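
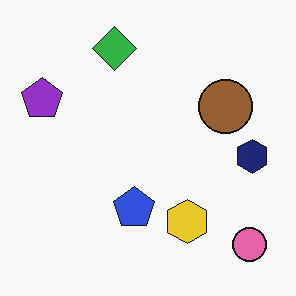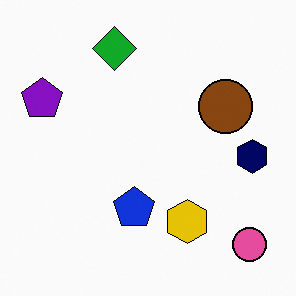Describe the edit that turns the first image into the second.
The image was given slightly increased contrast.

Tones are pushed away from mid-grey across the whole image — a global contrast change.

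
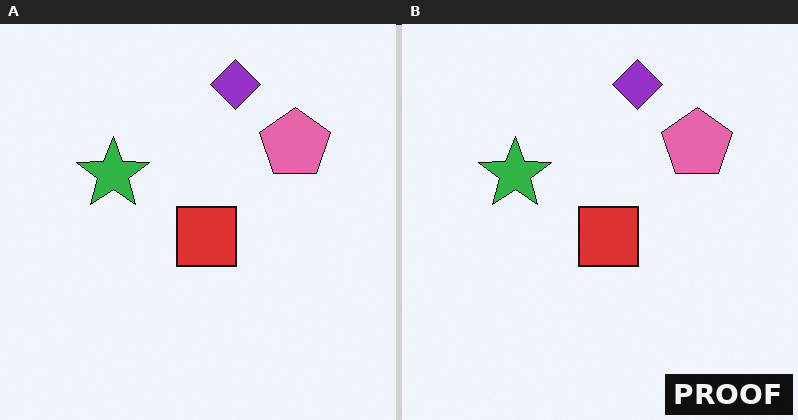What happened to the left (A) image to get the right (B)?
This is the original image watermarked with the text "PROOF" in the lower-right corner.

A dark label reading "PROOF" appears in the lower-right corner.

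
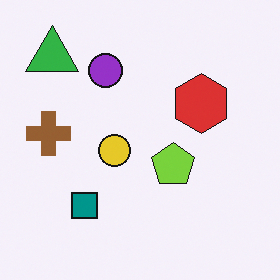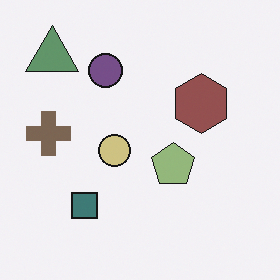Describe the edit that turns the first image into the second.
The second image is the first heavily desaturated.

All colors are more muted and greyish — a global saturation change.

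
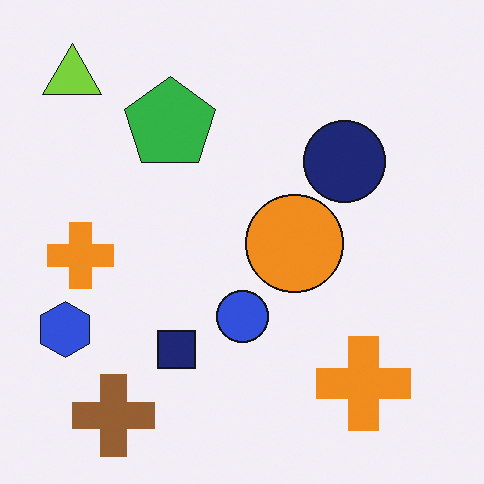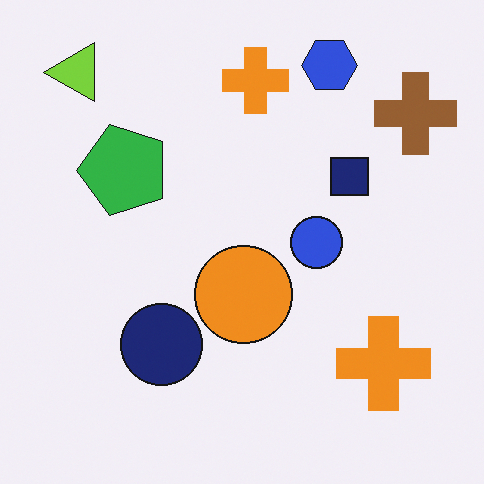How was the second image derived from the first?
The second image is the first transposed (reflected across the top-left ↔ bottom-right diagonal).

Shapes have swapped their row and column positions — what was in the top-right is now in the bottom-left — a diagonal reflection.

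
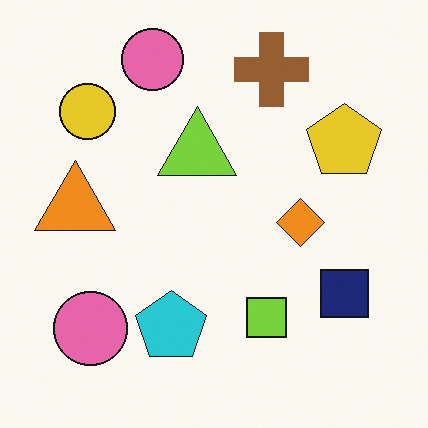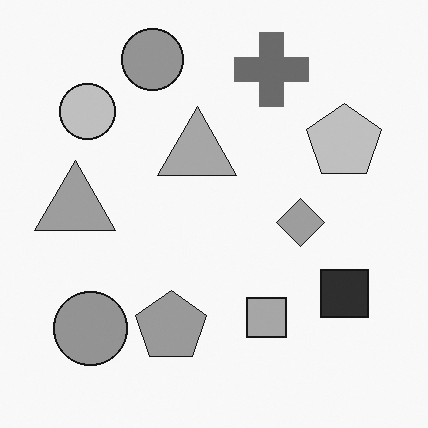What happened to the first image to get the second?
The second image is the first converted to grayscale.

All color is removed — every shape is now a shade of grey.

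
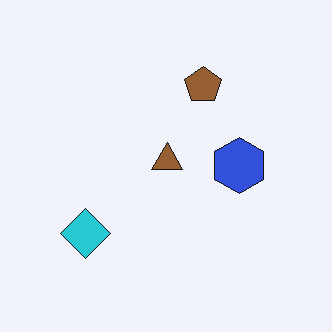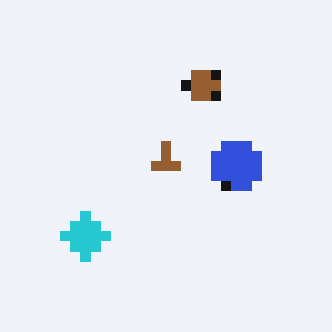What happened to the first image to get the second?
The transformation is: coarsely pixelated.

Shapes are reduced to large square blocks; fine edges and outlines are lost — a downscale-then-upscale (mosaic) effect.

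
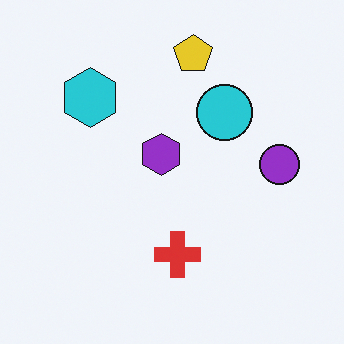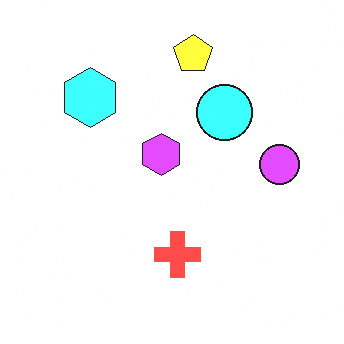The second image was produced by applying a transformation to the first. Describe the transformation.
Substantially brightened.

Every pixel — background and shapes alike — is uniformly brightened.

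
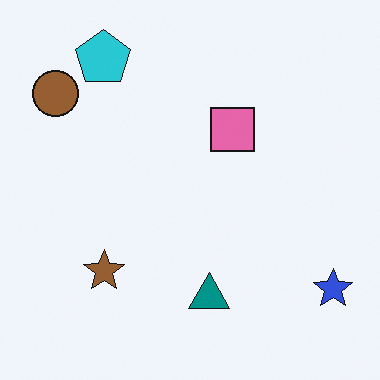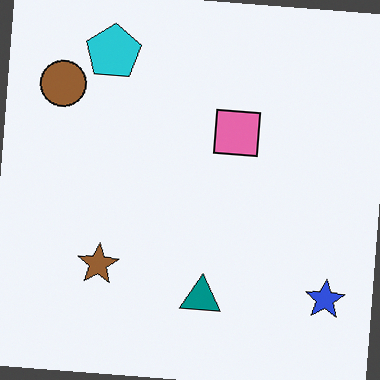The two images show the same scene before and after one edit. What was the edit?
The second image is the first rotated clockwise by a slight angle.

Every shape is tilted by the same angle and the image corners show triangular fill wedges — a whole-image rotation by a non-right angle.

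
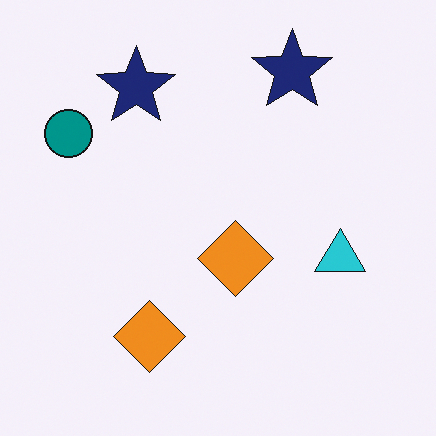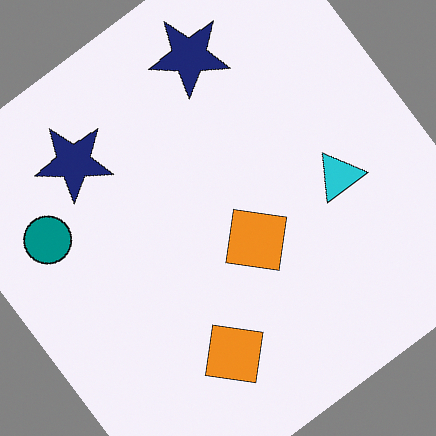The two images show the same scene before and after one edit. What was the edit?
It was rotated counter-clockwise by a large amount — several tens of degrees.

Every shape is tilted by the same angle and the image corners show triangular fill wedges — a whole-image rotation by a non-right angle.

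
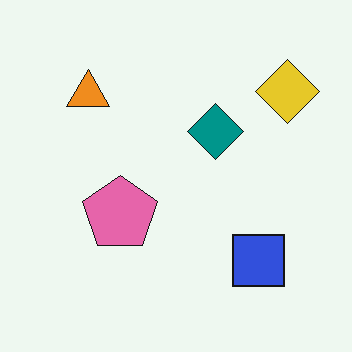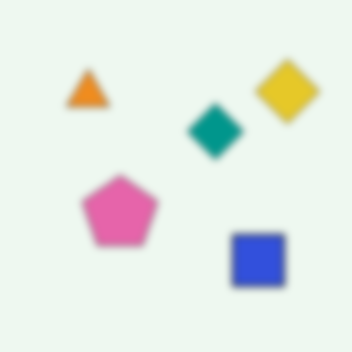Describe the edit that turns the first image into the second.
It was noticeably gaussian-blurred.

Shape edges and outlines are uniformly softened across the whole image.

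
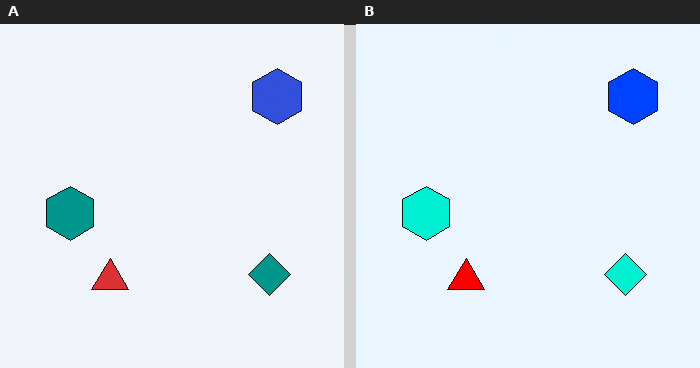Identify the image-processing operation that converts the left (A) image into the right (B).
It was heavily oversaturated.

All colors are more vivid — a global saturation change.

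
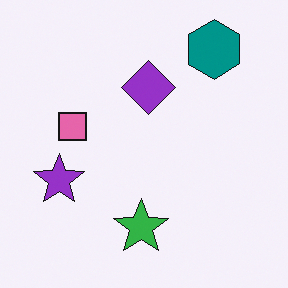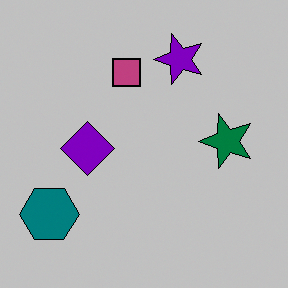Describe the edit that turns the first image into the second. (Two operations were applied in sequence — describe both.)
The image was transposed (reflected across the top-left ↔ bottom-right diagonal), then aggressively posterized.

Shapes have swapped their row and column positions — what was in the top-right is now in the bottom-left — a diagonal reflection. Each flat color has snapped to a coarser quantized level — most visibly, the near-white background has dropped to a flat grey.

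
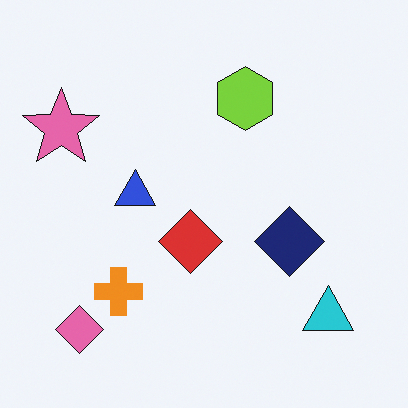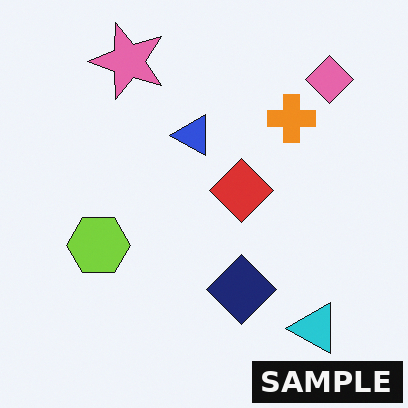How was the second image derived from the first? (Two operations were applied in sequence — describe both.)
It was transposed (reflected across the top-left ↔ bottom-right diagonal), then watermarked with the text "SAMPLE" in the lower-right corner.

Shapes have swapped their row and column positions — what was in the top-right is now in the bottom-left — a diagonal reflection. A dark label reading "SAMPLE" appears in the lower-right corner.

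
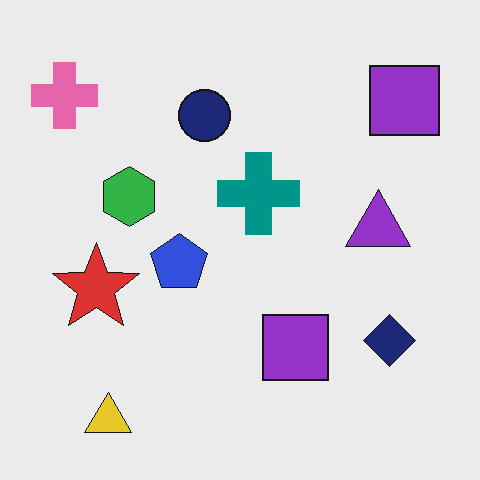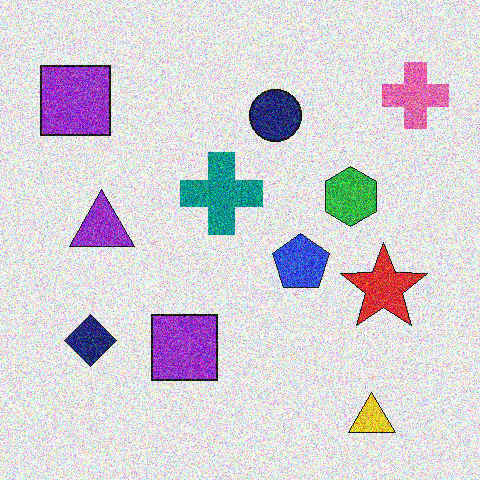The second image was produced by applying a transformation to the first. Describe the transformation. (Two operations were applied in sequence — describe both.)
The image was flipped horizontally (left ↔ right), then degraded with heavy additive noise.

The pink cross is in the top-left of the first image and the top-right of the second — shapes on opposite sides of the vertical midline have swapped in a mirror flip. Random speckle covers the whole image, including the flat background.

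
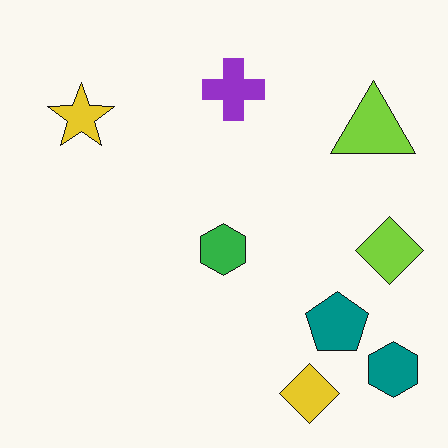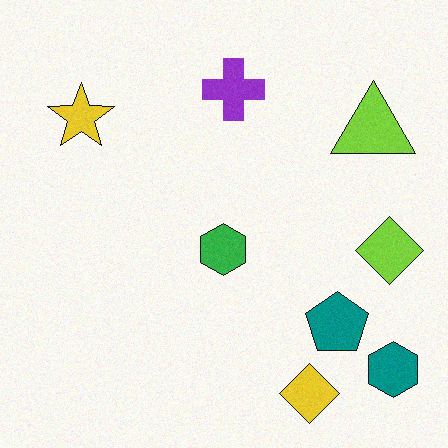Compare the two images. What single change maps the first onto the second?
This is the original image degraded with subtle gaussian noise.

Random speckle covers the whole image, including the flat background.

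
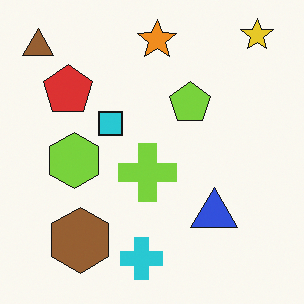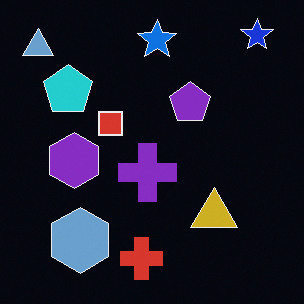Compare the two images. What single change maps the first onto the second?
The transformation is: color-inverted (negative).

The light background has become dark and every shape's color is its complement — a photographic negative.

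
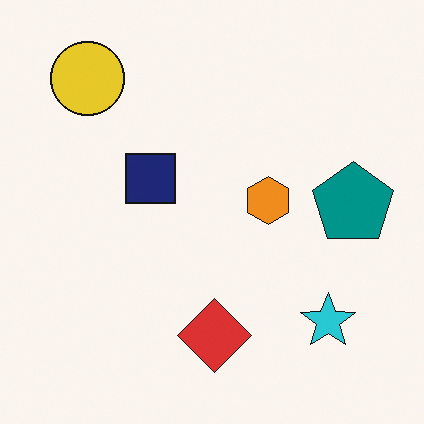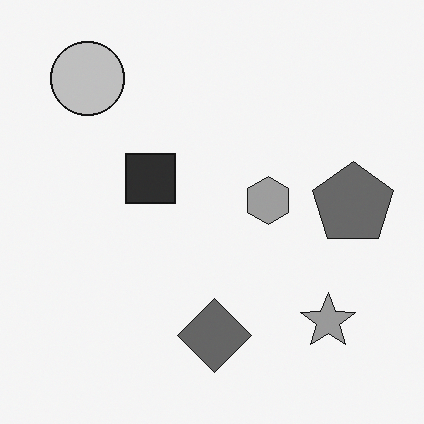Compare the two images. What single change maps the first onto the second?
The transformation is: converted to grayscale.

All color is removed — every shape is now a shade of grey.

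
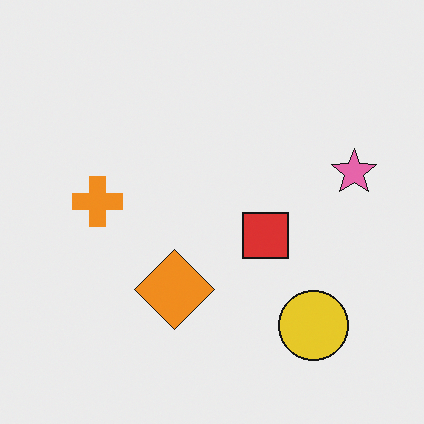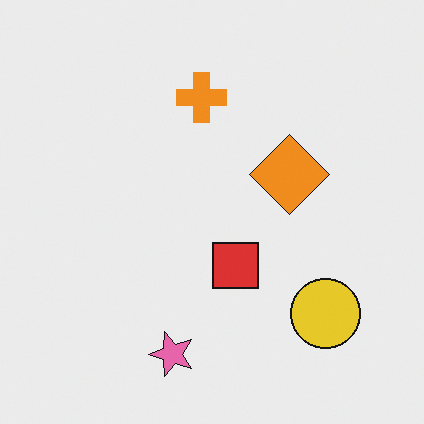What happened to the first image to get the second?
This is the original image transposed (reflected across the top-left ↔ bottom-right diagonal).

Shapes have swapped their row and column positions — what was in the top-right is now in the bottom-left — a diagonal reflection.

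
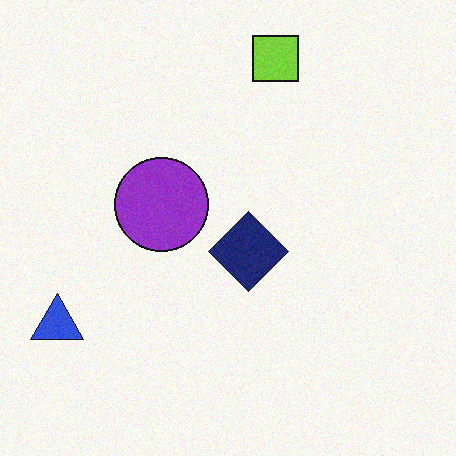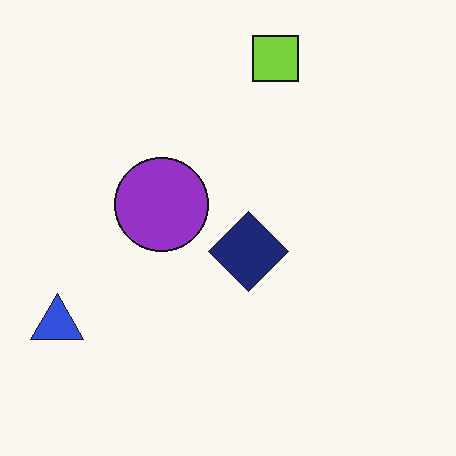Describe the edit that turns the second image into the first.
The first image is the second degraded with subtle gaussian noise.

Random speckle covers the whole image, including the flat background.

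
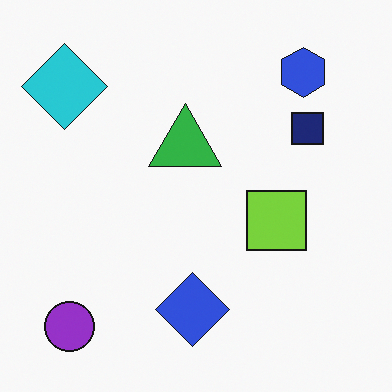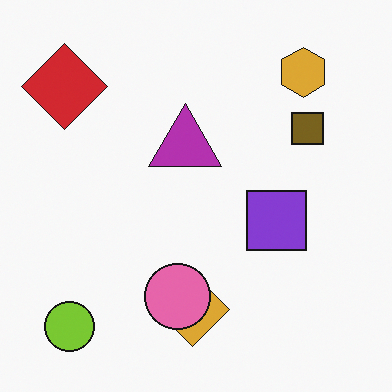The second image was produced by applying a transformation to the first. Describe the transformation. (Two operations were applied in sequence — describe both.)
It was hue-shifted through roughly half the color wheel, then overlaid with an additional pink circle.

Every shape's color has rotated by the same amount around the hue wheel — a uniform hue shift. A pink circle appears in the second image that is absent from the first.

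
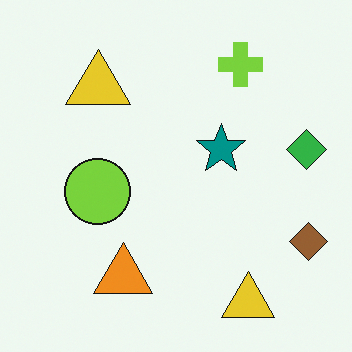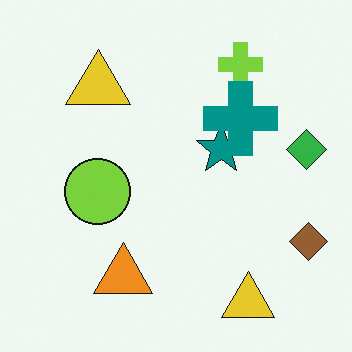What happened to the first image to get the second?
It was overlaid with an additional teal cross.

A teal cross appears in the second image that is absent from the first.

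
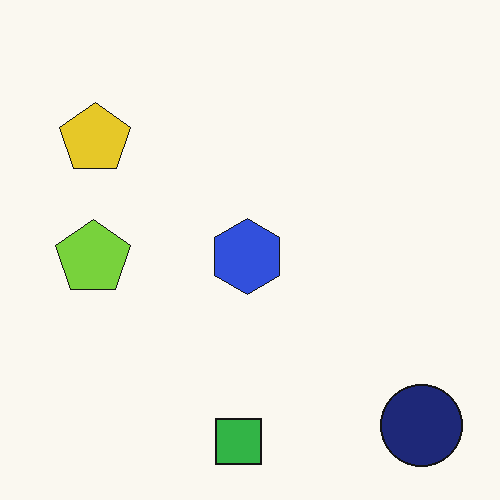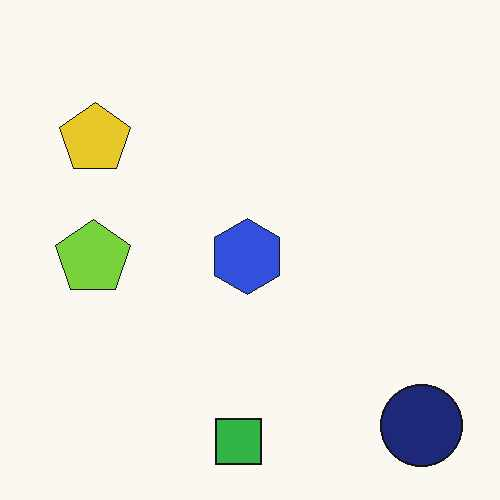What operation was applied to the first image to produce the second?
It was given moderate JPEG compression.

Blocky 8×8 compression artifacts appear around shape edges and the flat background shows ringing — characteristic JPEG degradation.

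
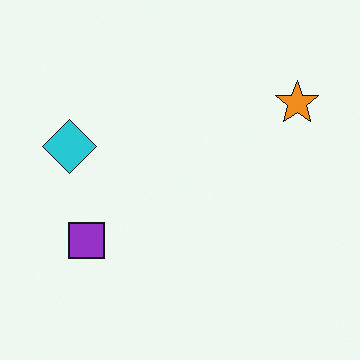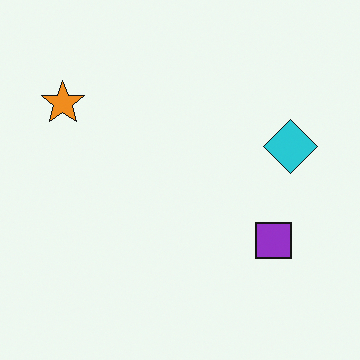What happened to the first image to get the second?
The image was flipped horizontally (left ↔ right).

The orange star is in the top-right of the first image and the top-left of the second — shapes on opposite sides of the vertical midline have swapped in a mirror flip.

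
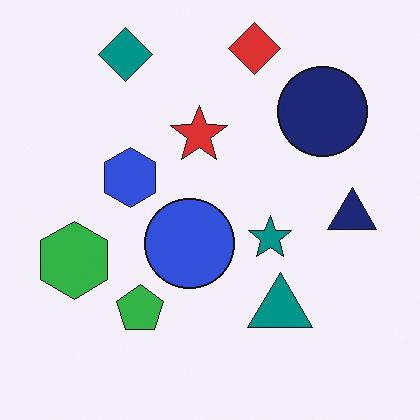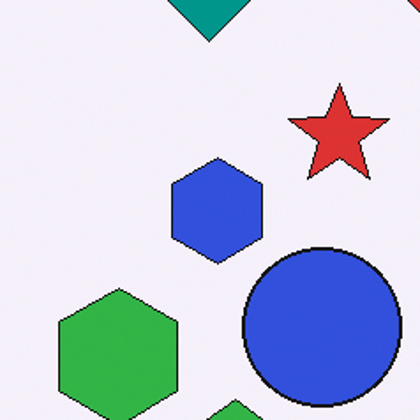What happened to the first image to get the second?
This is the original image cropped tightly and scaled back up.

The visible shapes are larger and the field of view is narrower; shapes near the original edges may be partly or wholly outside the frame — a crop-and-rescale.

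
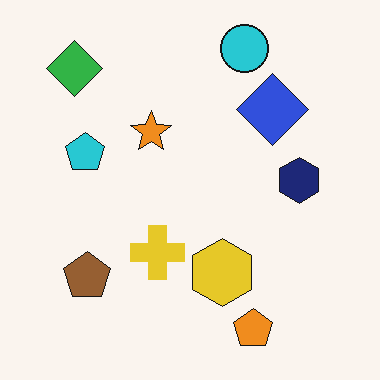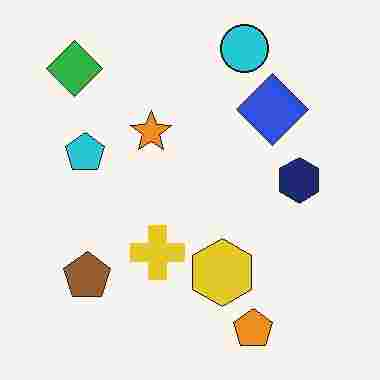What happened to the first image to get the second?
The second image is the first heavily JPEG-compressed with obvious blocking artifacts.

Blocky 8×8 compression artifacts appear around shape edges and the flat background shows ringing — characteristic JPEG degradation.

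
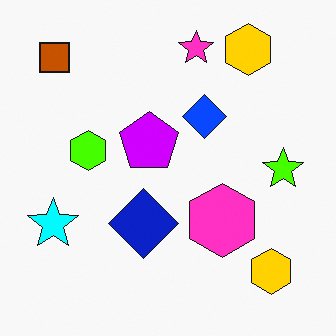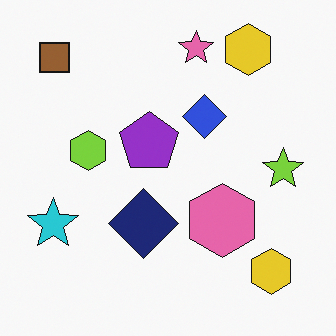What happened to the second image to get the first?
Made much more vivid (saturation change).

All colors are more vivid — a global saturation change.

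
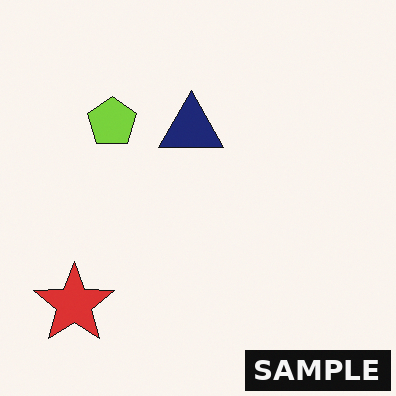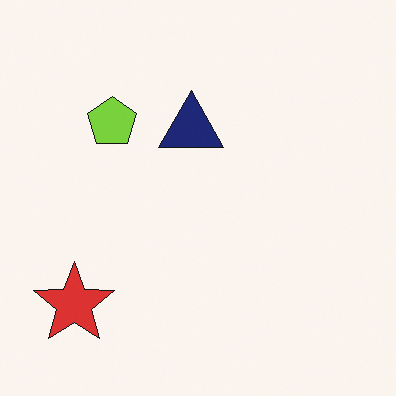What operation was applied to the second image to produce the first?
It was watermarked with the text "SAMPLE" in the lower-right corner.

A dark label reading "SAMPLE" appears in the lower-right corner.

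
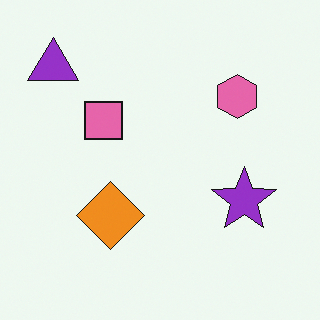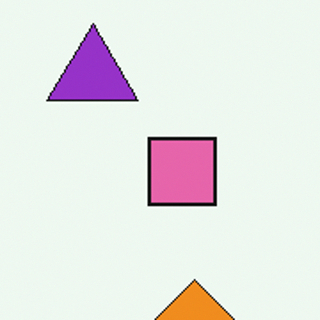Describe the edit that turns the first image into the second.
It was cropped tightly and scaled back up.

The visible shapes are larger and the field of view is narrower; shapes near the original edges may be partly or wholly outside the frame — a crop-and-rescale.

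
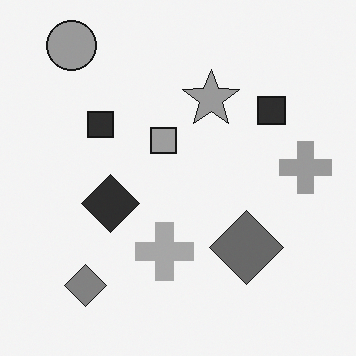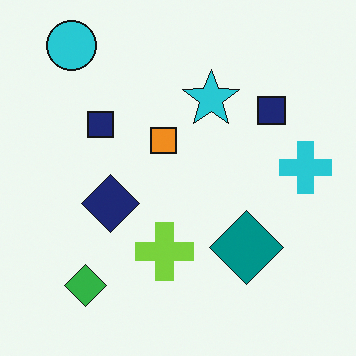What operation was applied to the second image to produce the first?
It was converted to grayscale.

All color is removed — every shape is now a shade of grey.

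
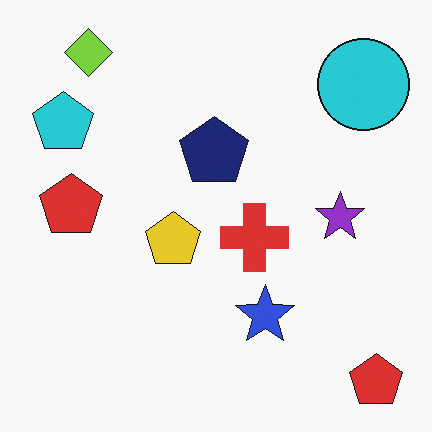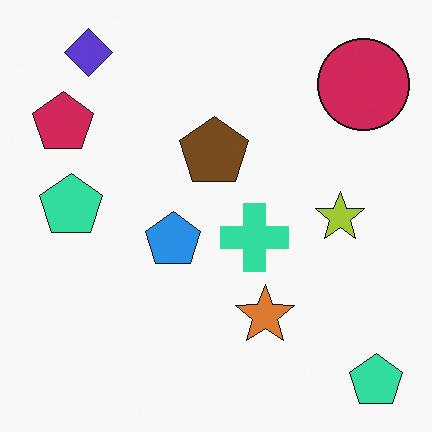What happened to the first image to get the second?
The image was hue-shifted by a large amount.

Every shape's color has rotated by the same amount around the hue wheel — a uniform hue shift.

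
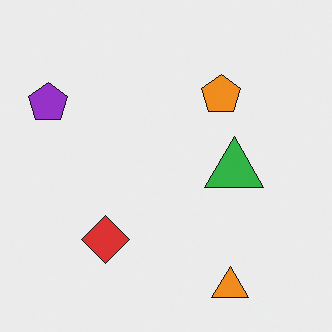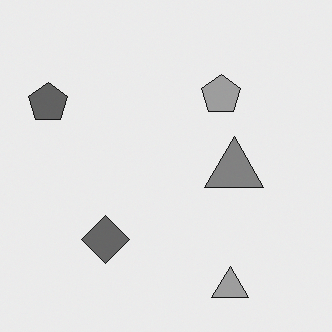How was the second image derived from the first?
Converted to grayscale.

All color is removed — every shape is now a shade of grey.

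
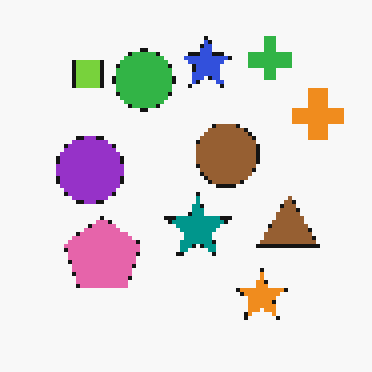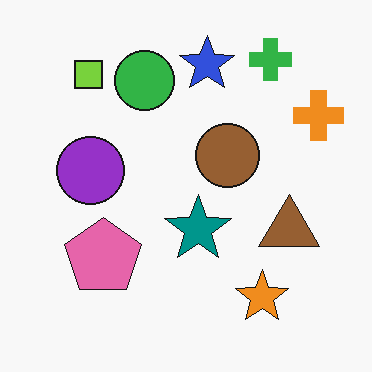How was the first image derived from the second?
Mildly pixelated.

Shapes are reduced to large square blocks; fine edges and outlines are lost — a downscale-then-upscale (mosaic) effect.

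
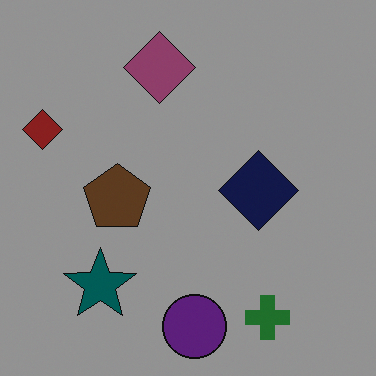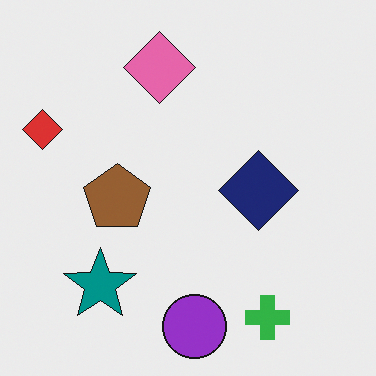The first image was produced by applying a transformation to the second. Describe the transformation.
The transformation is: darkened a lot.

Every pixel — background and shapes alike — is uniformly darkened.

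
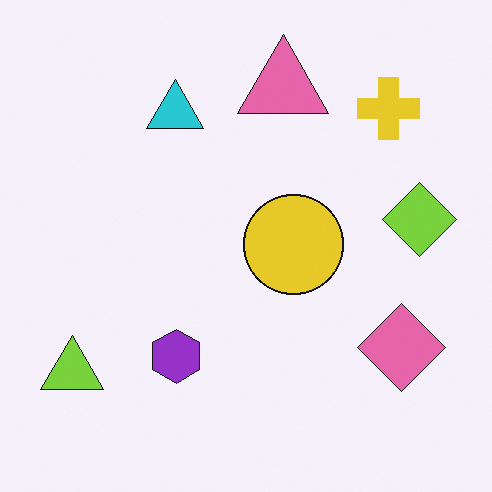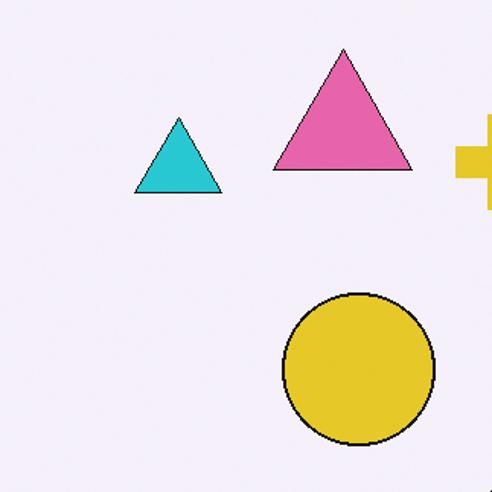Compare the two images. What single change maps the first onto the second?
The transformation is: cropped to a modestly smaller region and rescaled.

The visible shapes are larger and the field of view is narrower; shapes near the original edges may be partly or wholly outside the frame — a crop-and-rescale.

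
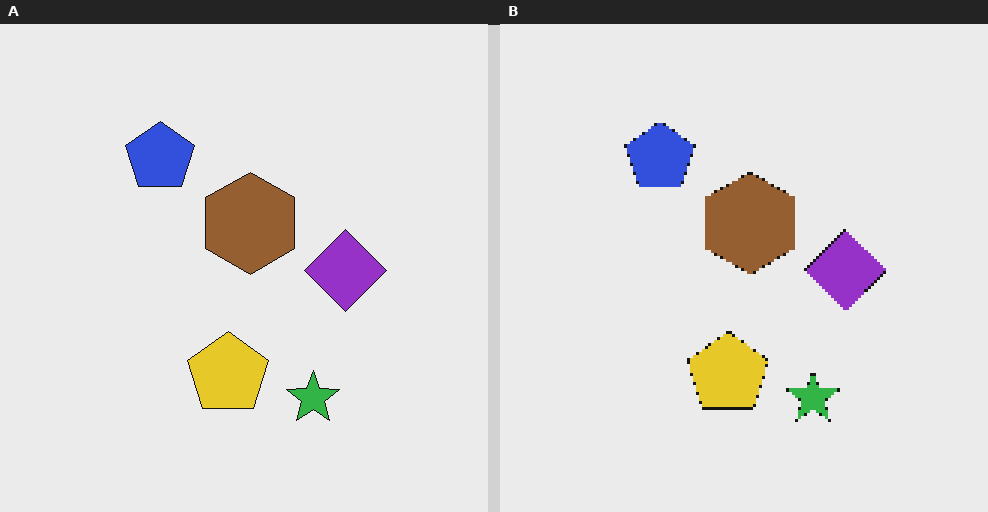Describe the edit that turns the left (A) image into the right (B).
The image was mildly pixelated.

Shapes are reduced to large square blocks; fine edges and outlines are lost — a downscale-then-upscale (mosaic) effect.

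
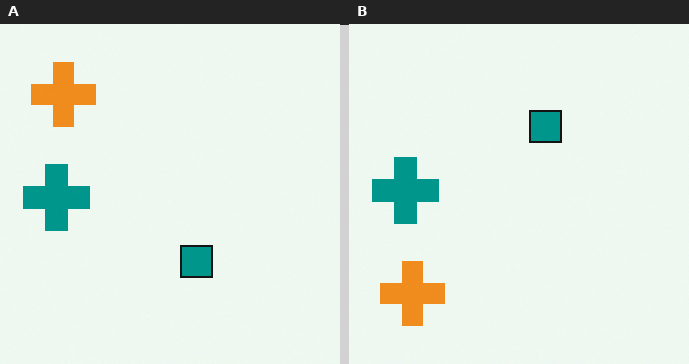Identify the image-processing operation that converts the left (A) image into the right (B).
The image was flipped vertically (top ↔ bottom).

The orange cross is in the top-left of the left (A) image and the bottom-left of the right (B) — shapes on opposite sides of the horizontal midline have swapped in a mirror flip.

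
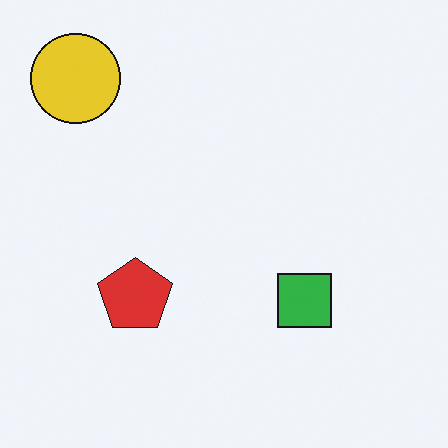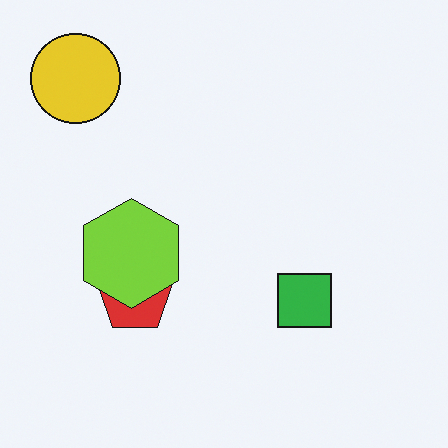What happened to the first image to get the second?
The transformation is: overlaid with an additional lime hexagon.

A lime hexagon appears in the second image that is absent from the first.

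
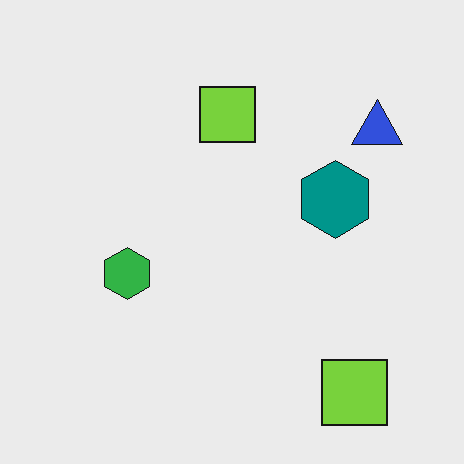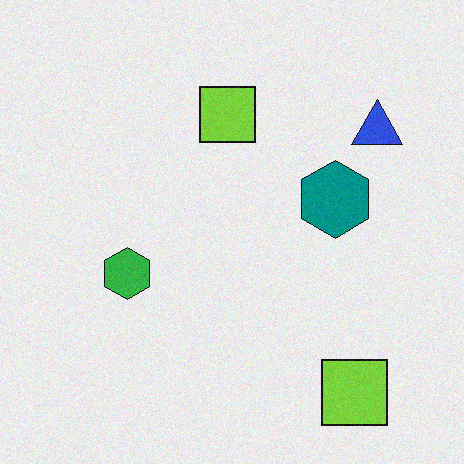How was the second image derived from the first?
Degraded with subtle gaussian noise.

Random speckle covers the whole image, including the flat background.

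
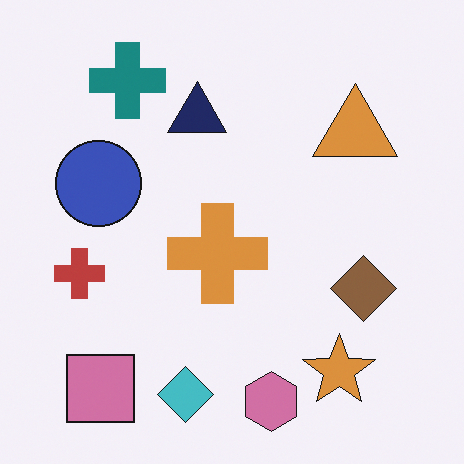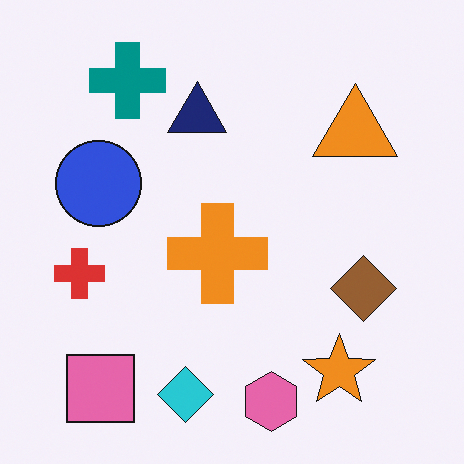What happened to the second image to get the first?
The image was slightly desaturated.

All colors are more muted and greyish — a global saturation change.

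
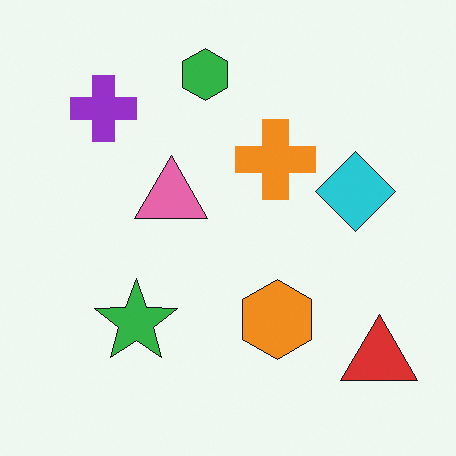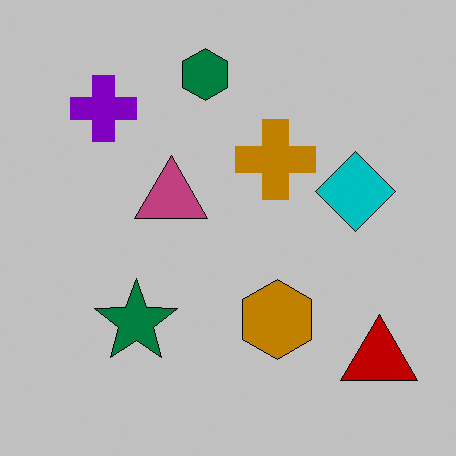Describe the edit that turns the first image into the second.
The image was aggressively posterized.

Each flat color has snapped to a coarser quantized level — most visibly, the near-white background has dropped to a flat grey.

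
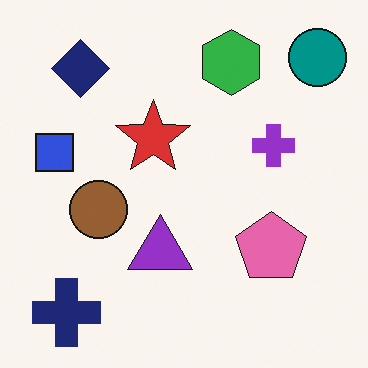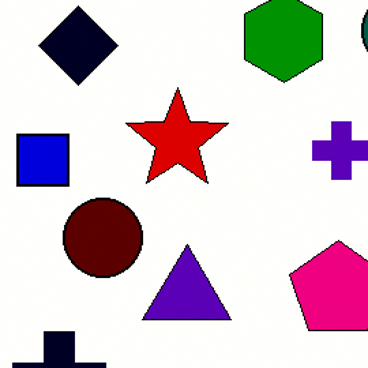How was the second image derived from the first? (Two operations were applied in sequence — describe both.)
Boosted in contrast, then cropped to a modestly smaller region and rescaled.

Tones are pushed away from mid-grey across the whole image — a global contrast change. The visible shapes are larger and the field of view is narrower; shapes near the original edges may be partly or wholly outside the frame — a crop-and-rescale.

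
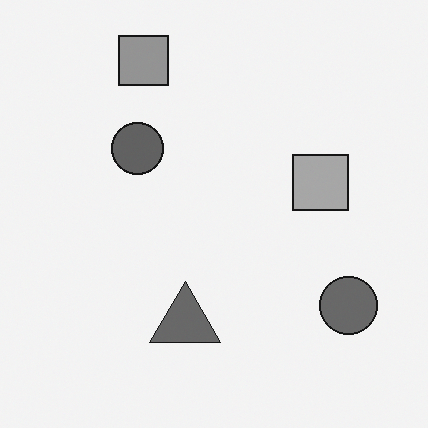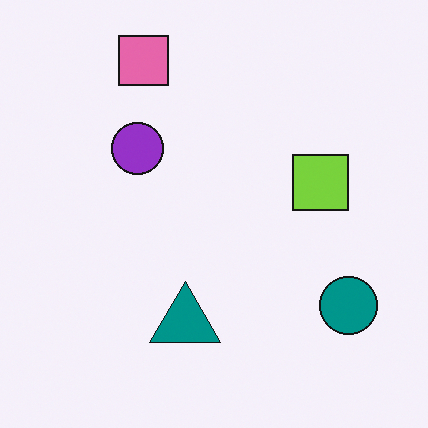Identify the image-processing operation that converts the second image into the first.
Converted to grayscale.

All color is removed — every shape is now a shade of grey.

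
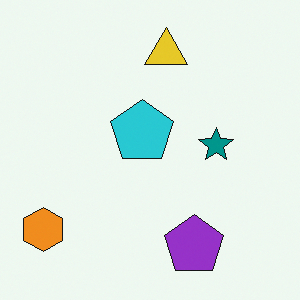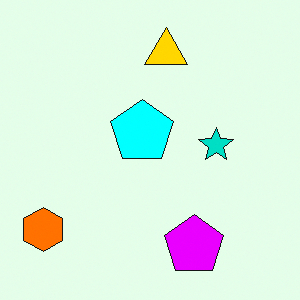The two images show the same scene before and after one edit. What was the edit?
The image was made much more vivid (saturation change).

All colors are more vivid — a global saturation change.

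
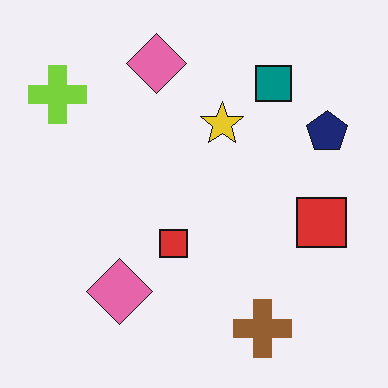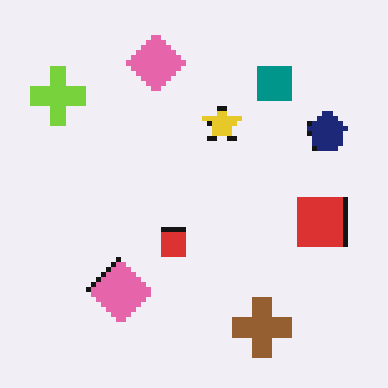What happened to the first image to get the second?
Mildly pixelated.

Shapes are reduced to large square blocks; fine edges and outlines are lost — a downscale-then-upscale (mosaic) effect.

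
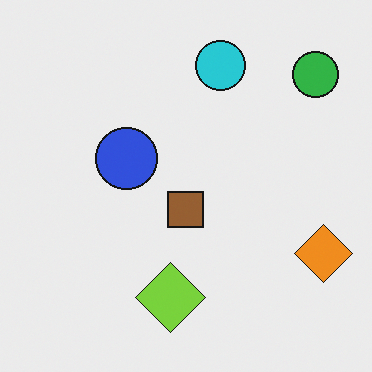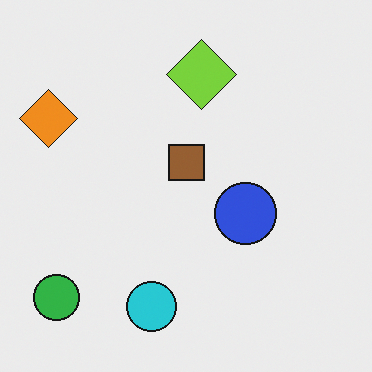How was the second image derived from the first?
This is the original image rotated 180°.

The green circle sits in the top-right of the first image and the bottom-left of the second — consistent with a whole-image 180° rotation.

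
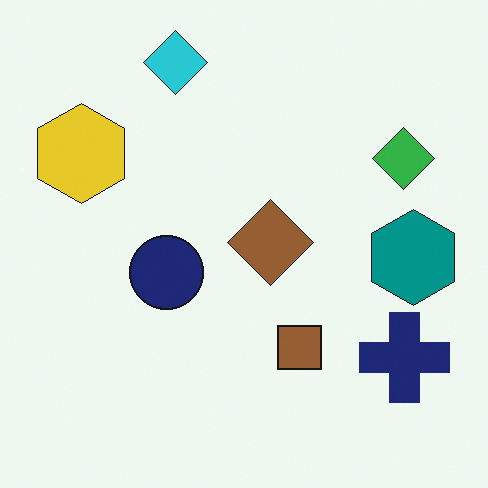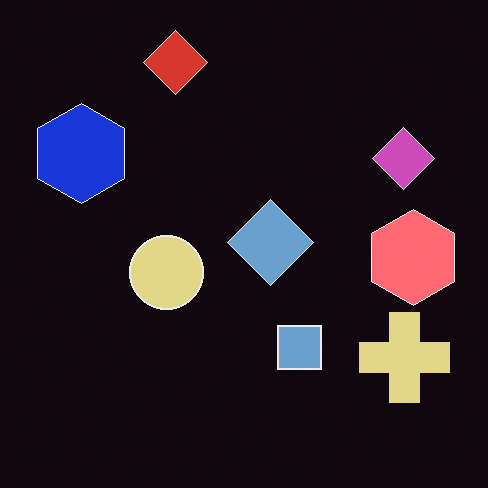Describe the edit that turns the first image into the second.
This is the original image color-inverted (negative).

The light background has become dark and every shape's color is its complement — a photographic negative.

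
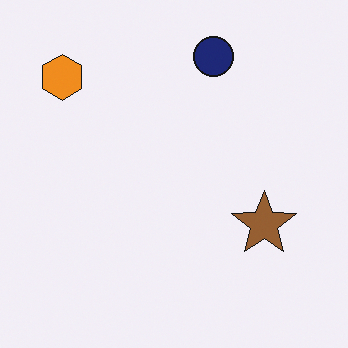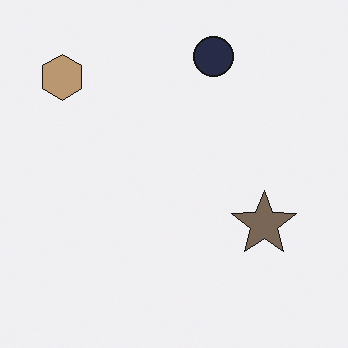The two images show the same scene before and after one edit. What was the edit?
The second image is the first heavily desaturated.

All colors are more muted and greyish — a global saturation change.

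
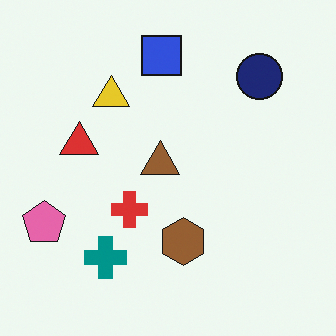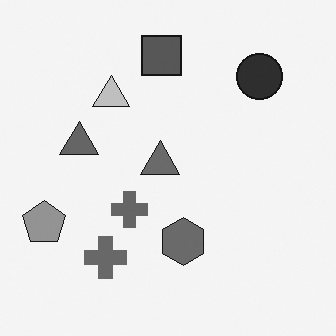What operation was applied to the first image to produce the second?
The second image is the first converted to grayscale.

All color is removed — every shape is now a shade of grey.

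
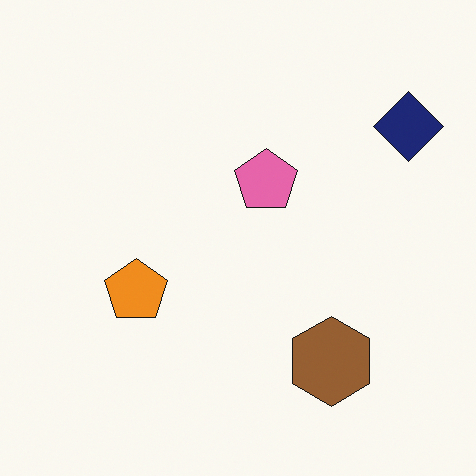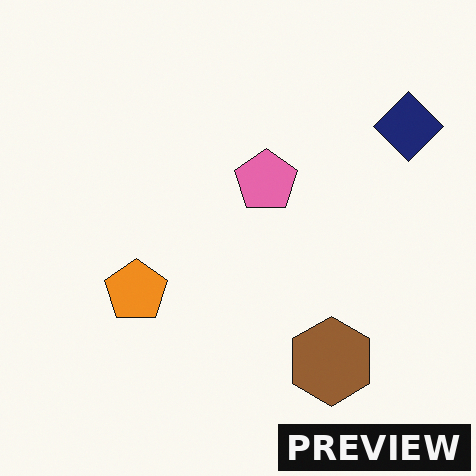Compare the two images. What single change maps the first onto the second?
The second image is the first watermarked with the text "PREVIEW" in the lower-right corner.

A dark label reading "PREVIEW" appears in the lower-right corner.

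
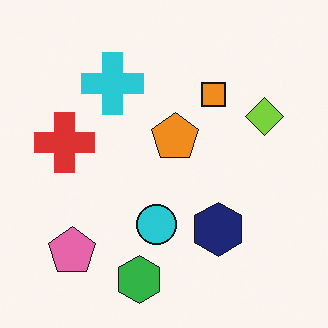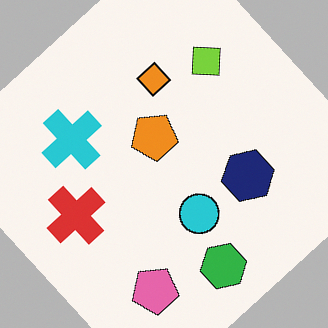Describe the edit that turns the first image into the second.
It was rotated counter-clockwise by a large amount — several tens of degrees.

Every shape is tilted by the same angle and the image corners show triangular fill wedges — a whole-image rotation by a non-right angle.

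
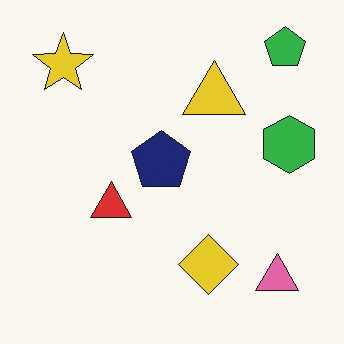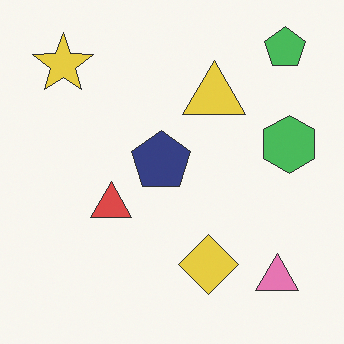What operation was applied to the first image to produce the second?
This is the original image given slightly reduced contrast.

Tones are pushed toward mid-grey across the whole image — a global contrast change.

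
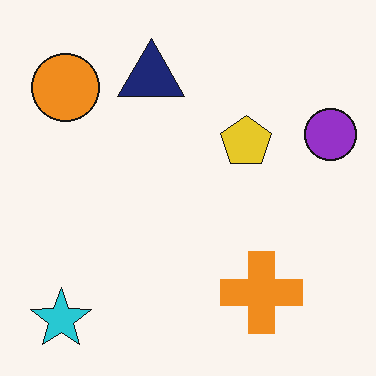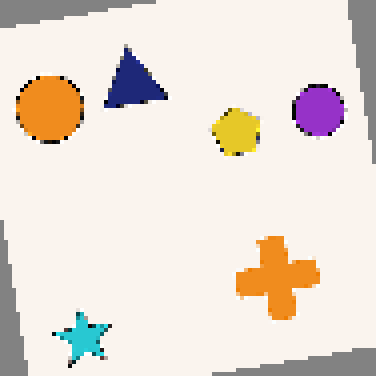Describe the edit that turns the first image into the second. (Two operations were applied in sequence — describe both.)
This is the original image rotated counter-clockwise by a slight angle, then lightly pixelated (a mild mosaic effect).

Every shape is tilted by the same angle and the image corners show triangular fill wedges — a whole-image rotation by a non-right angle. Shapes are reduced to large square blocks; fine edges and outlines are lost — a downscale-then-upscale (mosaic) effect.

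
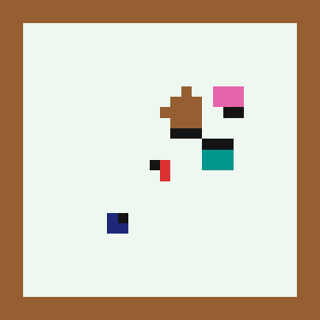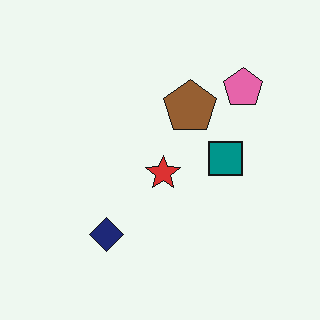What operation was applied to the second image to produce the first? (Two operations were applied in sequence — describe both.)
The transformation is: heavily pixelated into large blocks, then framed with a brown border.

Shapes are reduced to large square blocks; fine edges and outlines are lost — a downscale-then-upscale (mosaic) effect. A solid brown frame runs around the edge of the first image, with the content slightly shrunk inside it.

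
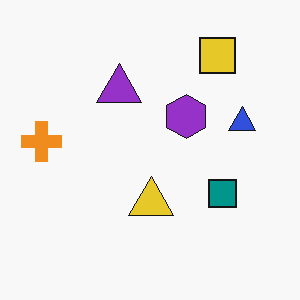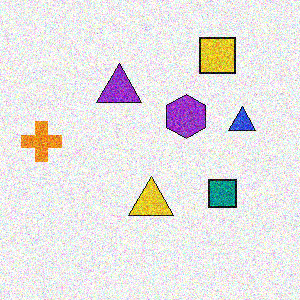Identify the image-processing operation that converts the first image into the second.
This is the original image degraded with a thick layer of grain.

Random speckle covers the whole image, including the flat background.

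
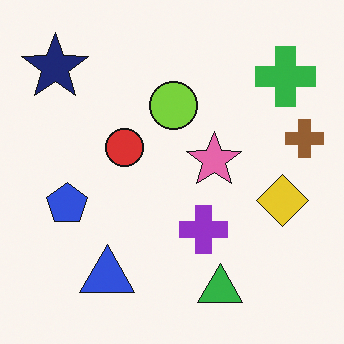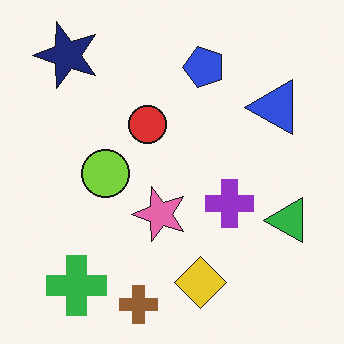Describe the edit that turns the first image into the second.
The transformation is: transposed (reflected across the top-left ↔ bottom-right diagonal).

Shapes have swapped their row and column positions — what was in the top-right is now in the bottom-left — a diagonal reflection.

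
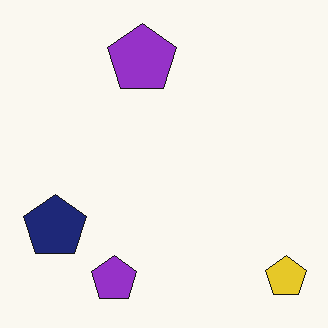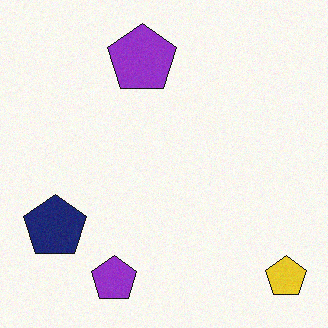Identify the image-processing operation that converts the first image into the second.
This is the original image degraded with subtle gaussian noise.

Random speckle covers the whole image, including the flat background.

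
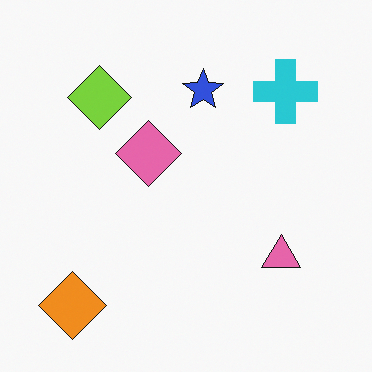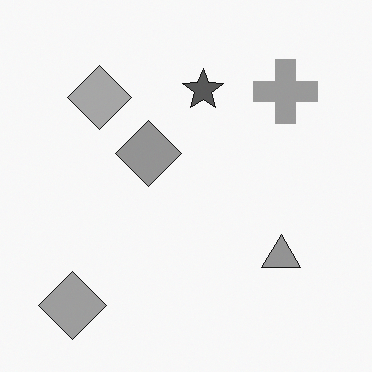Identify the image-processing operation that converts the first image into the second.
Converted to grayscale.

All color is removed — every shape is now a shade of grey.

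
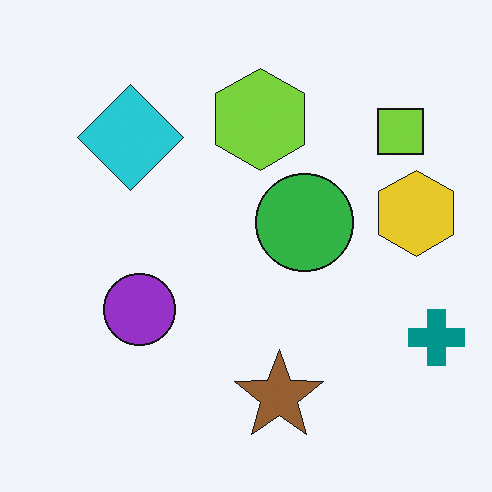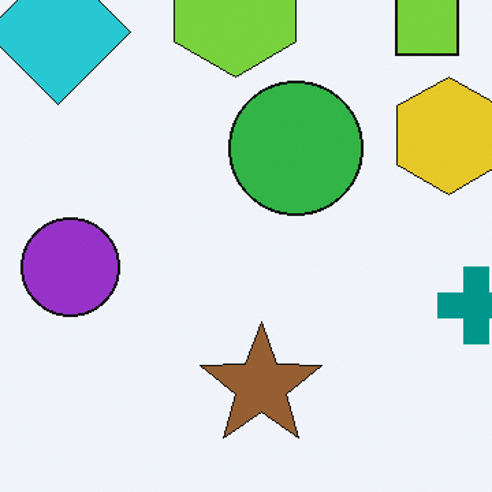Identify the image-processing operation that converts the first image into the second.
The transformation is: cropped to a modestly smaller region and rescaled.

The visible shapes are larger and the field of view is narrower; shapes near the original edges may be partly or wholly outside the frame — a crop-and-rescale.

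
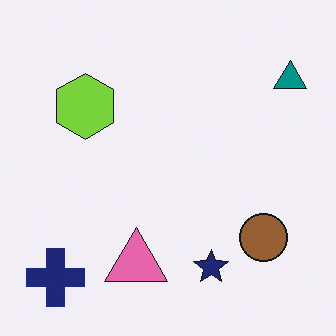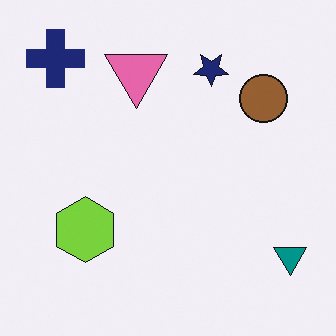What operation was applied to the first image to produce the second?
The second image is the first flipped vertically (top ↔ bottom).

The navy cross is in the bottom-left of the first image and the top-left of the second — shapes on opposite sides of the horizontal midline have swapped in a mirror flip.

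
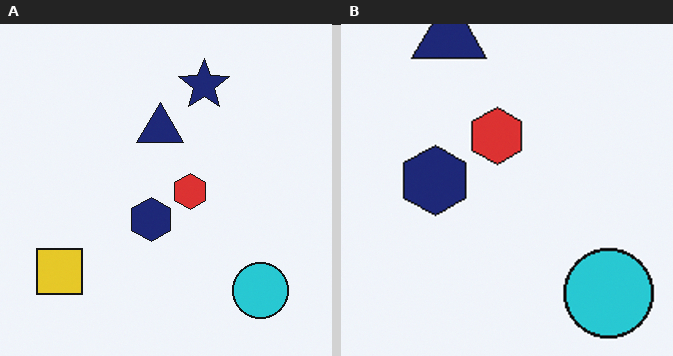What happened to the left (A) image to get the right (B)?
This is the original image cropped slightly and scaled back up.

The visible shapes are larger and the field of view is narrower; shapes near the original edges may be partly or wholly outside the frame — a crop-and-rescale.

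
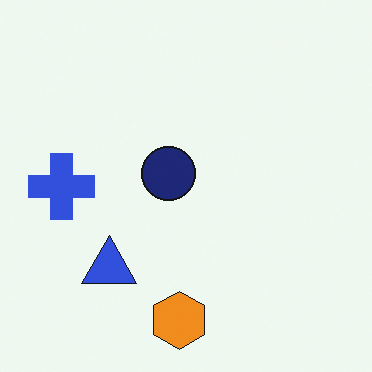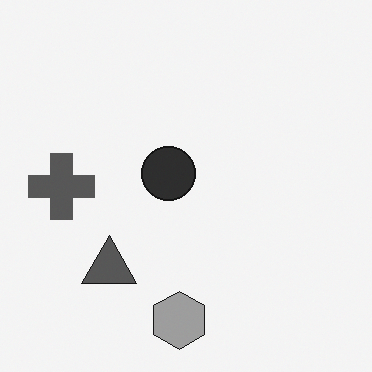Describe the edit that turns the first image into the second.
The transformation is: converted to grayscale.

All color is removed — every shape is now a shade of grey.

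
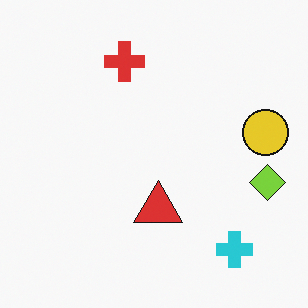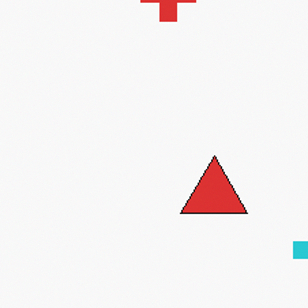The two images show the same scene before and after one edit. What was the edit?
The transformation is: cropped to a modestly smaller region and rescaled.

The visible shapes are larger and the field of view is narrower; shapes near the original edges may be partly or wholly outside the frame — a crop-and-rescale.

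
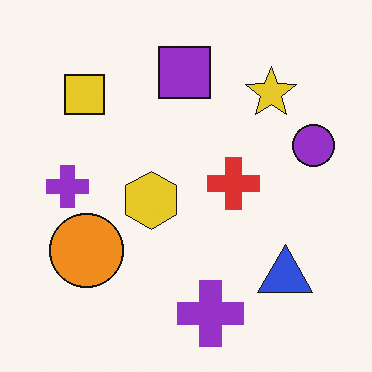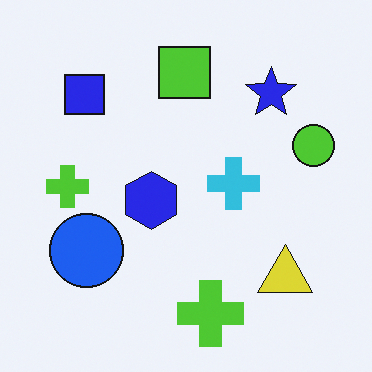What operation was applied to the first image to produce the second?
It was hue-shifted by a large amount.

Every shape's color has rotated by the same amount around the hue wheel — a uniform hue shift.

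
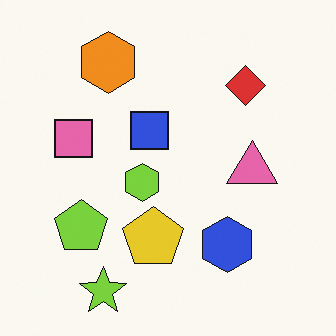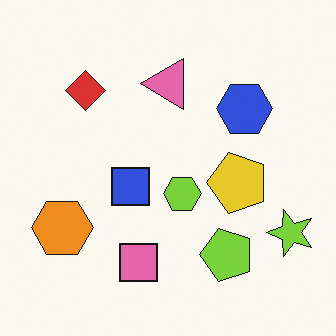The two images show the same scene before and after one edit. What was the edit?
The image was rotated 90° counter-clockwise.

The lime star sits in the bottom-left of the first image and the bottom-right of the second — consistent with a whole-image 90° counter-clockwise rotation.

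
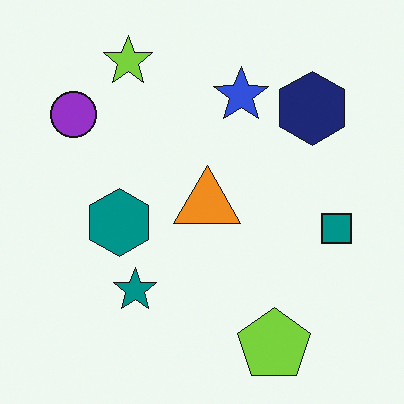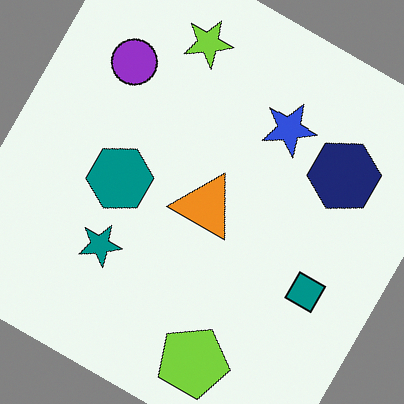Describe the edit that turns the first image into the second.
The second image is the first rotated clockwise by a clearly visible amount.

Every shape is tilted by the same angle and the image corners show triangular fill wedges — a whole-image rotation by a non-right angle.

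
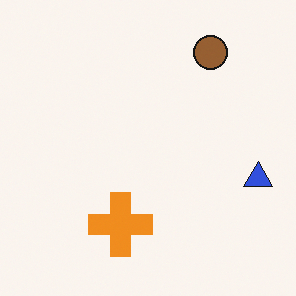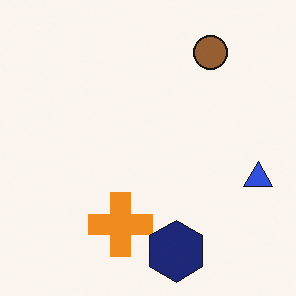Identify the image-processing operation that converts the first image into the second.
The second image is the first overlaid with an additional navy hexagon.

A navy hexagon appears in the second image that is absent from the first.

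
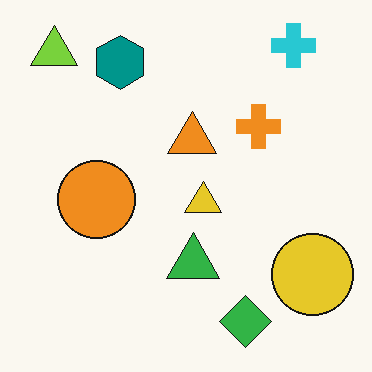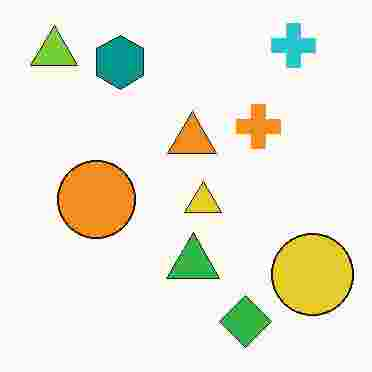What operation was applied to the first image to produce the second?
The transformation is: heavily JPEG-compressed with obvious blocking artifacts.

Blocky 8×8 compression artifacts appear around shape edges and the flat background shows ringing — characteristic JPEG degradation.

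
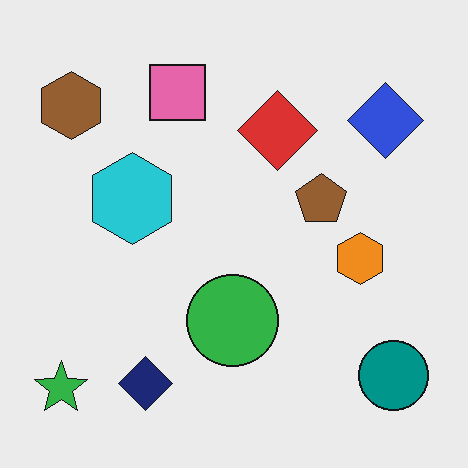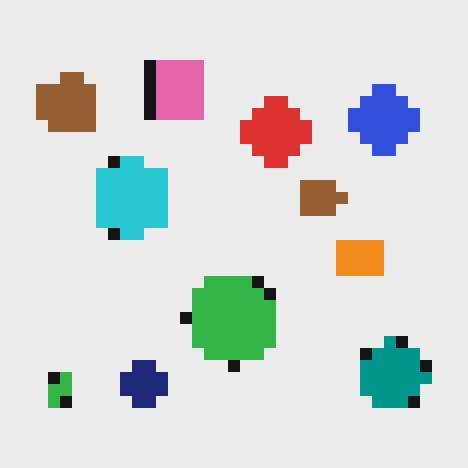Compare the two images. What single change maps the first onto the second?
The image was coarsely pixelated.

Shapes are reduced to large square blocks; fine edges and outlines are lost — a downscale-then-upscale (mosaic) effect.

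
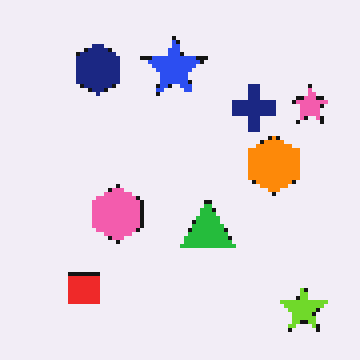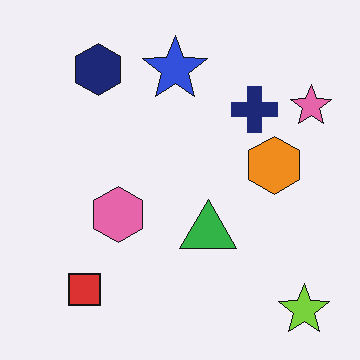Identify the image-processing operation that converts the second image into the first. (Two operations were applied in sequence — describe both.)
Lightly pixelated (a mild mosaic effect), then slightly oversaturated.

Shapes are reduced to large square blocks; fine edges and outlines are lost — a downscale-then-upscale (mosaic) effect. All colors are more vivid — a global saturation change.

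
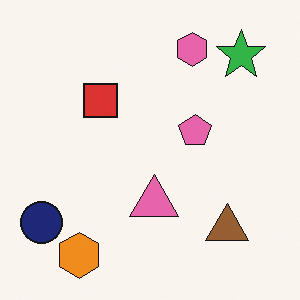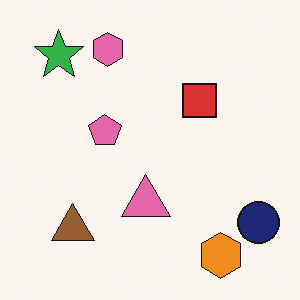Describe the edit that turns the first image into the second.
The transformation is: flipped horizontally (left ↔ right).

The navy circle is in the bottom-left of the first image and the bottom-right of the second — shapes on opposite sides of the vertical midline have swapped in a mirror flip.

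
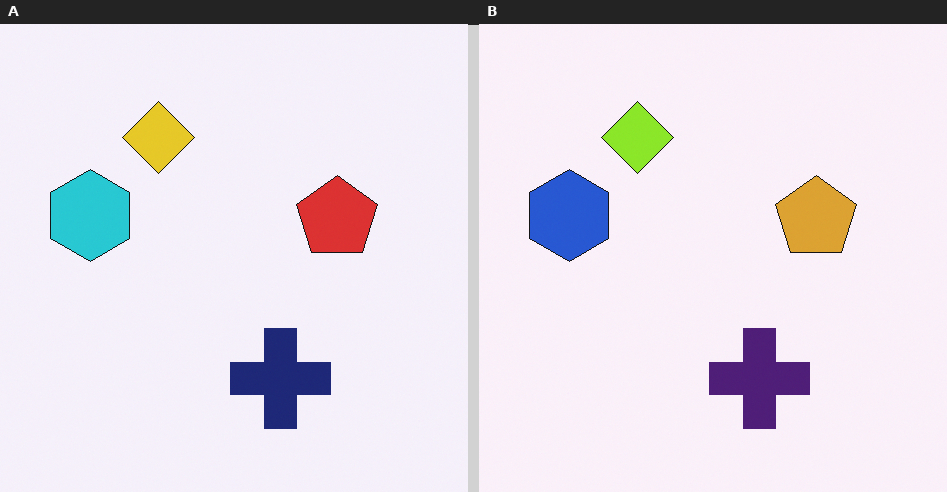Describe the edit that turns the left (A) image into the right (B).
The transformation is: hue-shifted slightly.

Every shape's color has rotated by the same amount around the hue wheel — a uniform hue shift.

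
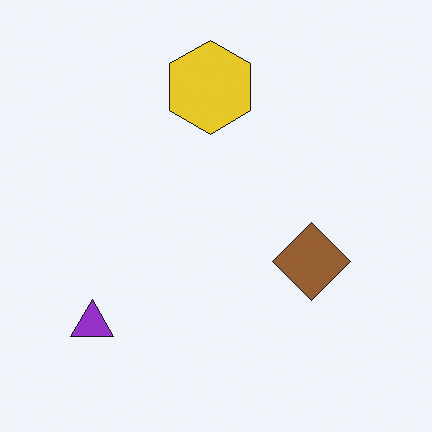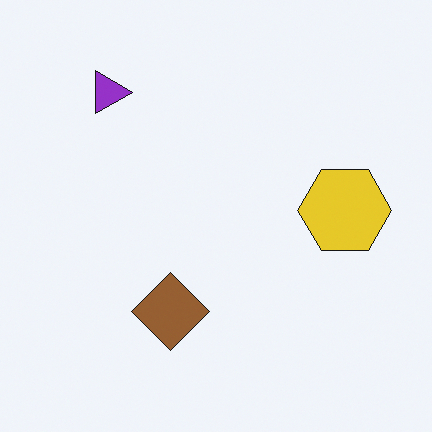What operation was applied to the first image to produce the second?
It was rotated 90° clockwise.

The purple triangle sits in the bottom-left of the first image and the top-left of the second — consistent with a whole-image 90° clockwise rotation.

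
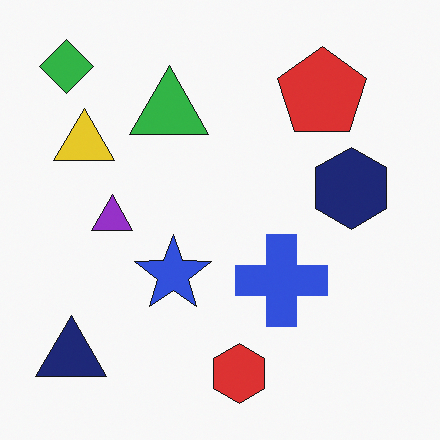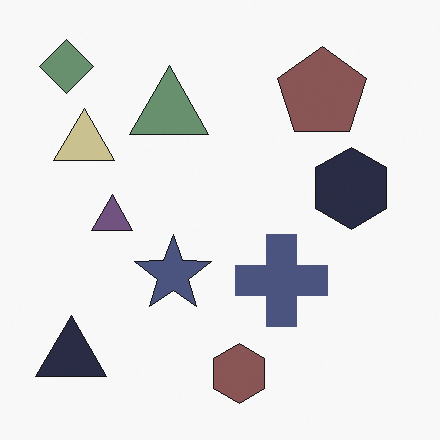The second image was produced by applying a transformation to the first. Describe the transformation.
The transformation is: heavily desaturated.

All colors are more muted and greyish — a global saturation change.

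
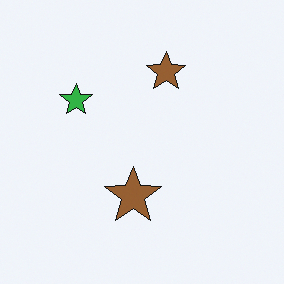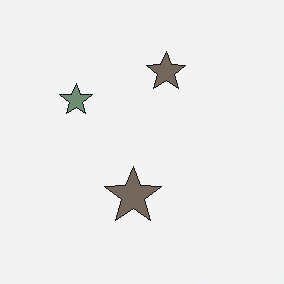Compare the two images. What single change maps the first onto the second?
Heavily desaturated.

All colors are more muted and greyish — a global saturation change.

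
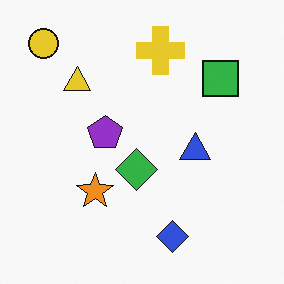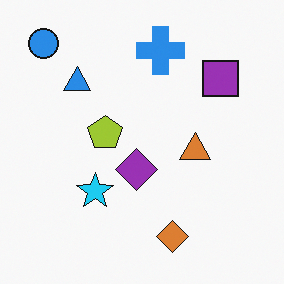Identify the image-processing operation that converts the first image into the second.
The transformation is: hue-shifted by a large amount.

Every shape's color has rotated by the same amount around the hue wheel — a uniform hue shift.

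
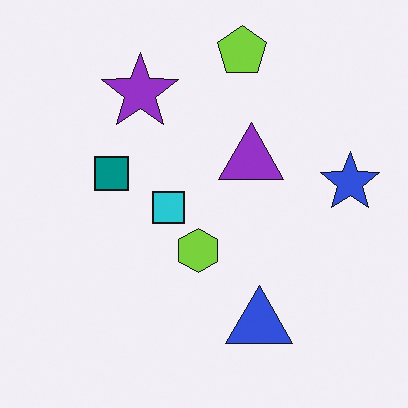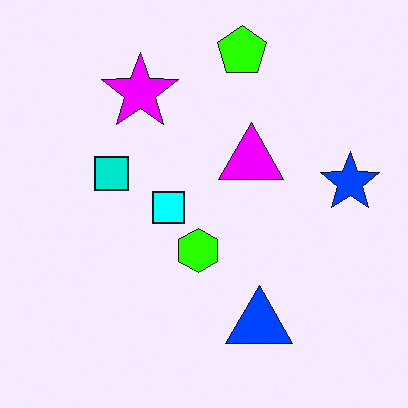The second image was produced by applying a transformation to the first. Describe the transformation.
The transformation is: heavily oversaturated.

All colors are more vivid — a global saturation change.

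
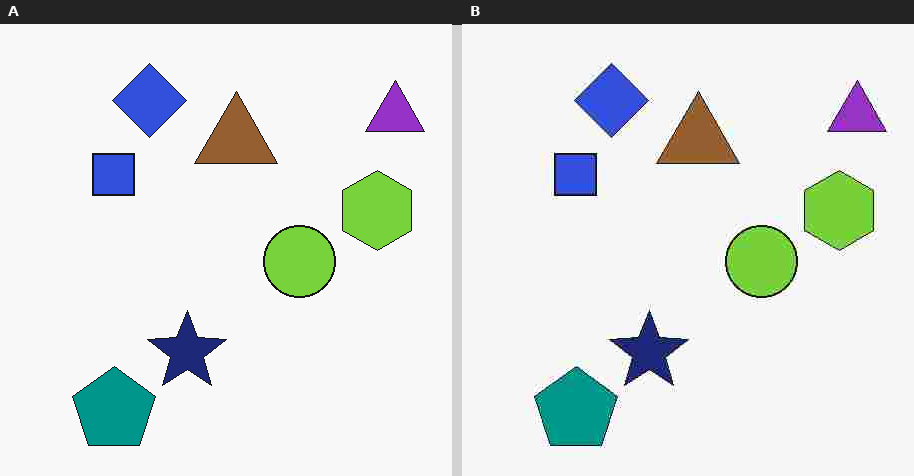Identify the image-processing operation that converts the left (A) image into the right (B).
The image was degraded with heavy JPEG compression.

Blocky 8×8 compression artifacts appear around shape edges and the flat background shows ringing — characteristic JPEG degradation.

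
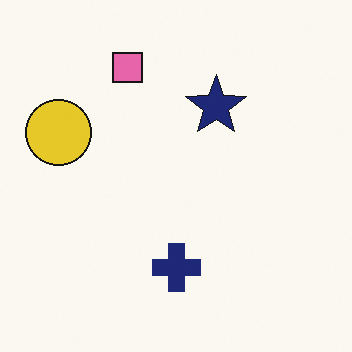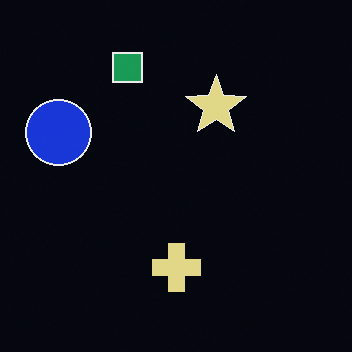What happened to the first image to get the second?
The image was color-inverted (negative).

The light background has become dark and every shape's color is its complement — a photographic negative.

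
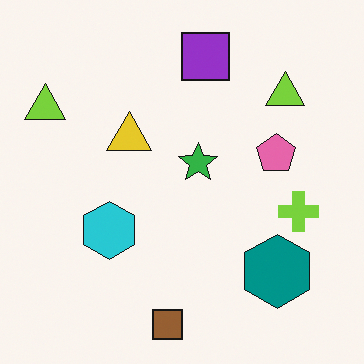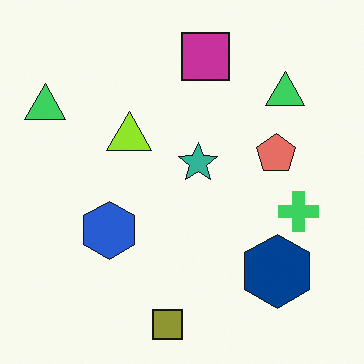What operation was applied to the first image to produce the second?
Hue-shifted slightly.

Every shape's color has rotated by the same amount around the hue wheel — a uniform hue shift.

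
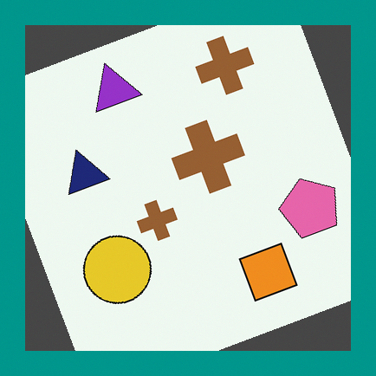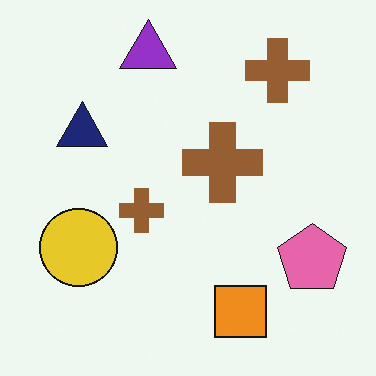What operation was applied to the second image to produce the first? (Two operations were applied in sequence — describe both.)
This is the original image rotated counter-clockwise by a clearly visible amount, then framed with a teal border.

Every shape is tilted by the same angle and the image corners show triangular fill wedges — a whole-image rotation by a non-right angle. A solid teal frame runs around the edge of the first image, with the content slightly shrunk inside it.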